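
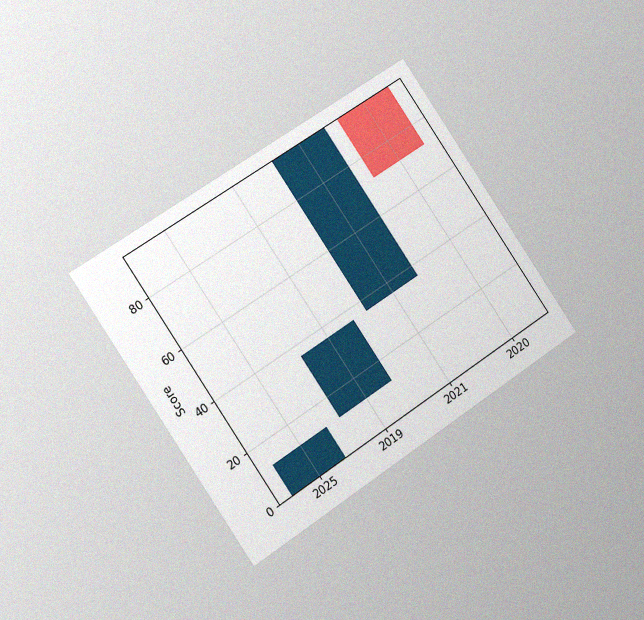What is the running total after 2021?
The chart is tilted about 34° counter-clockwise and viewed slightly from the left, with some photo noise. After 2021 the running total reaches 96.

96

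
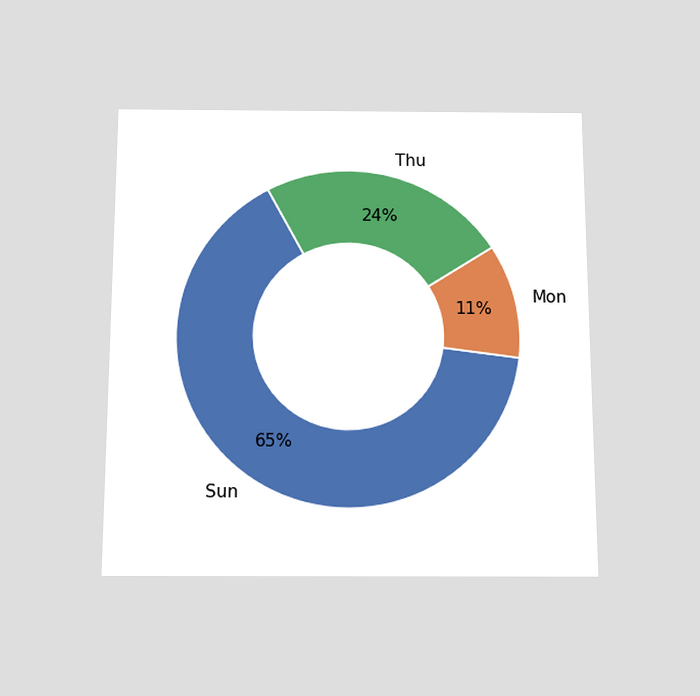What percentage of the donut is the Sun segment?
65%

The chart is viewed slightly from below. The Sun segment takes up 65% of the ring.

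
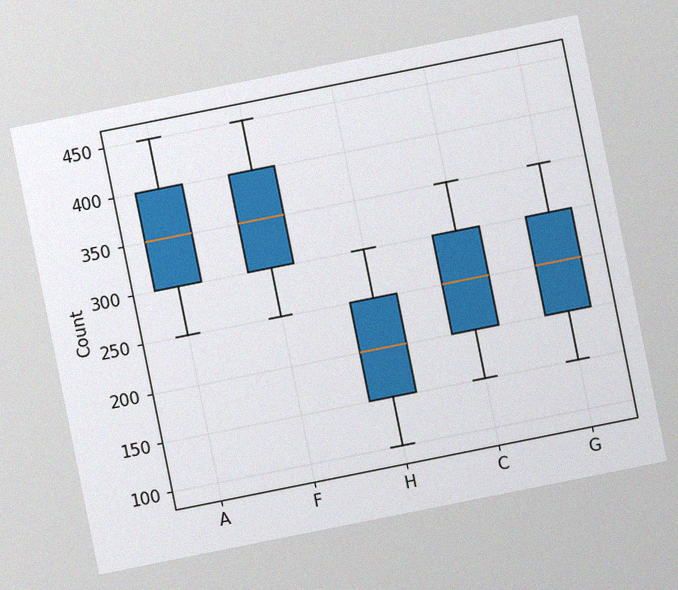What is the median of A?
The chart is tilted about 11° counter-clockwise, with some photo noise. The median line in the A box sits at 350.

350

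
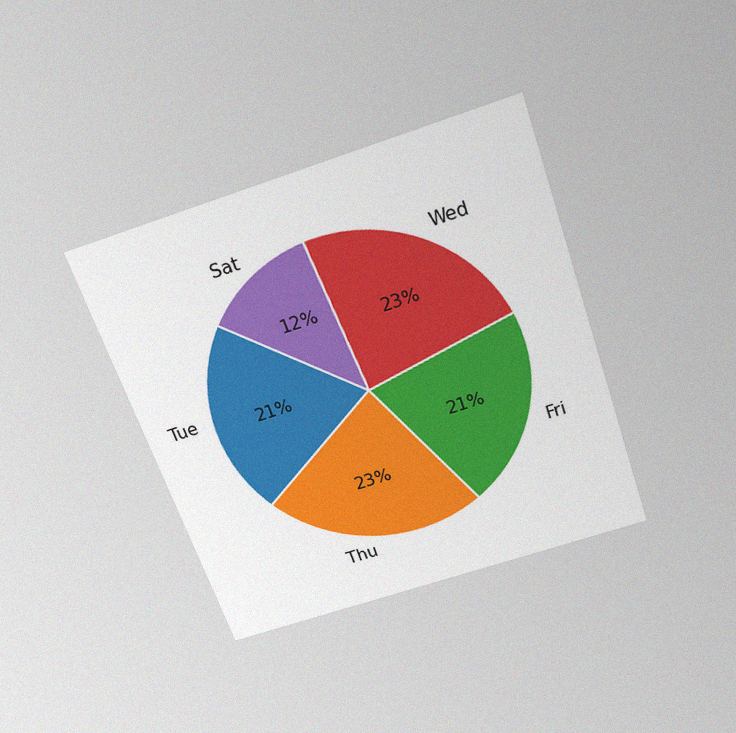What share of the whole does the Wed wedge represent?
23%

The chart is tilted about 19° counter-clockwise and viewed slightly from above, with some photo noise. The Wed slice takes up 23% of the pie.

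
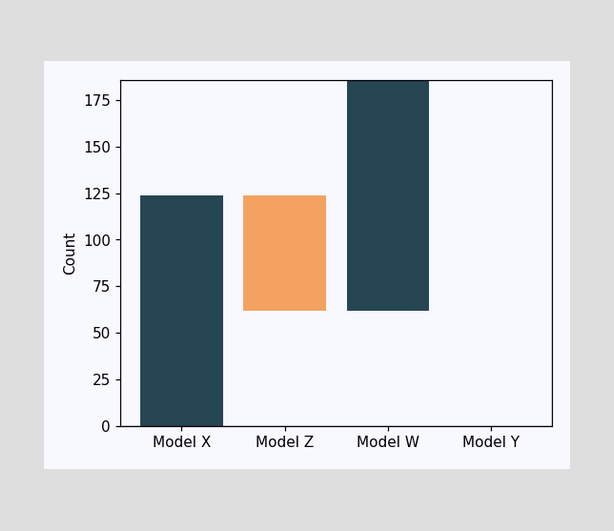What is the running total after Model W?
After Model W the running total reaches 186.

186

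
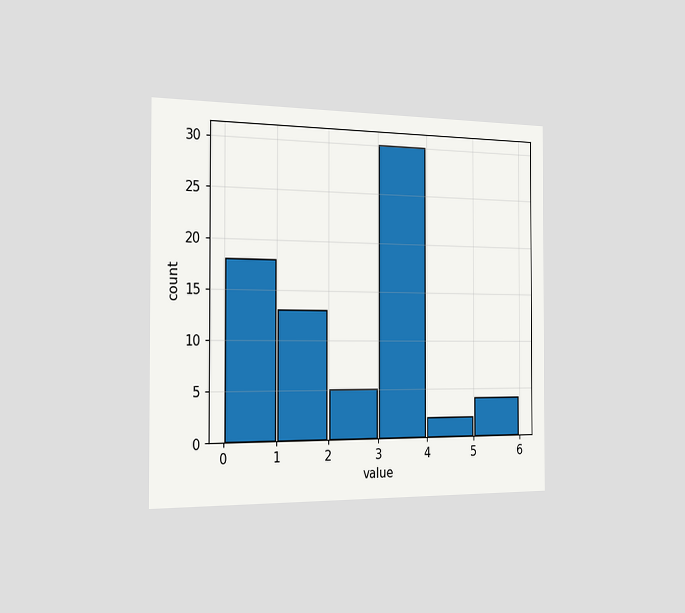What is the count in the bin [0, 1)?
18

The chart is viewed slightly from the left. The [0, 1) bin has height 18.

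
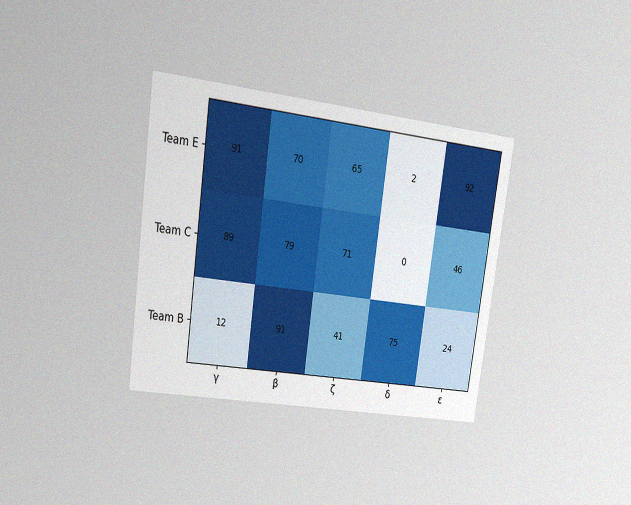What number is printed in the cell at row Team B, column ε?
24

The chart is tilted about 8° clockwise and viewed at a slight angle, with some photo noise. The (Team B, ε) cell reads 24.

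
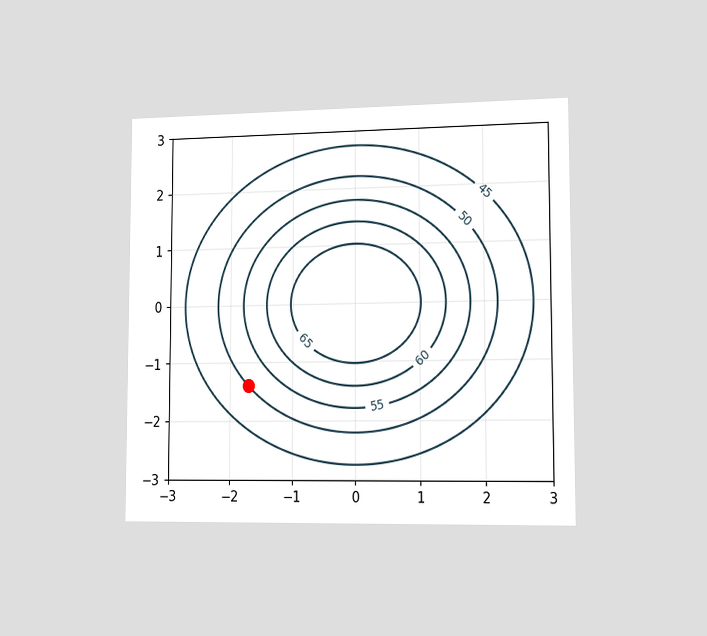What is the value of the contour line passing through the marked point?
The chart is viewed slightly from the right. The marked point sits on the contour labelled 50.

50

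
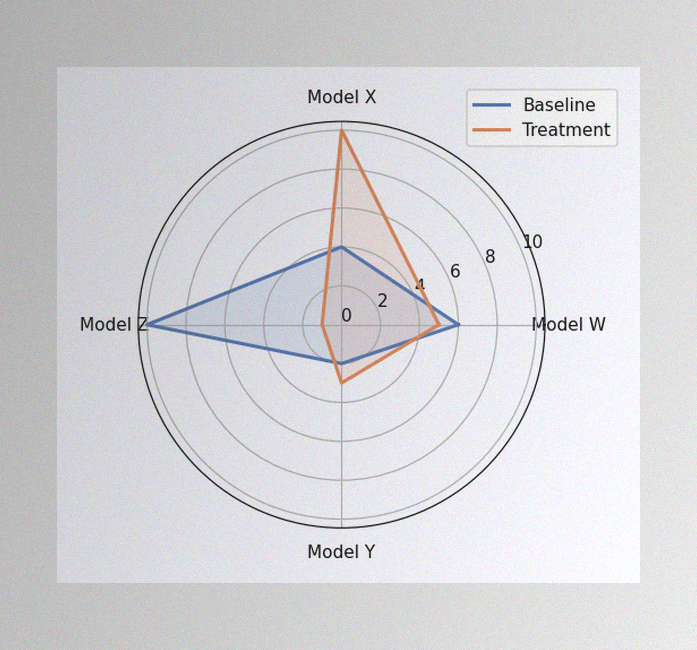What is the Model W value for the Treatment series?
The image has some photo noise and uneven lighting. On the Model W axis, Treatment reaches 5.

5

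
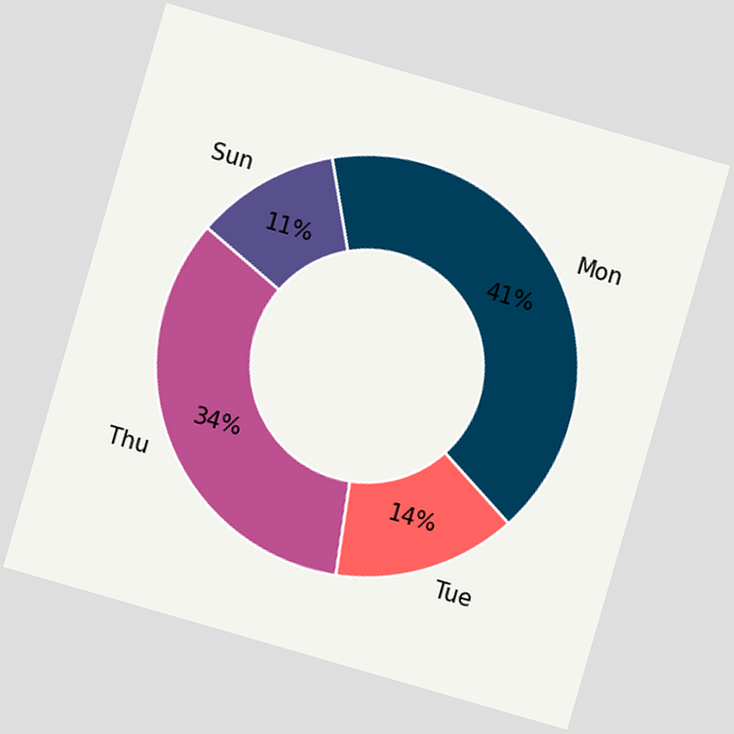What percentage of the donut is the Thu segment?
The chart is tilted about 16° clockwise. The Thu segment takes up 34% of the ring.

34%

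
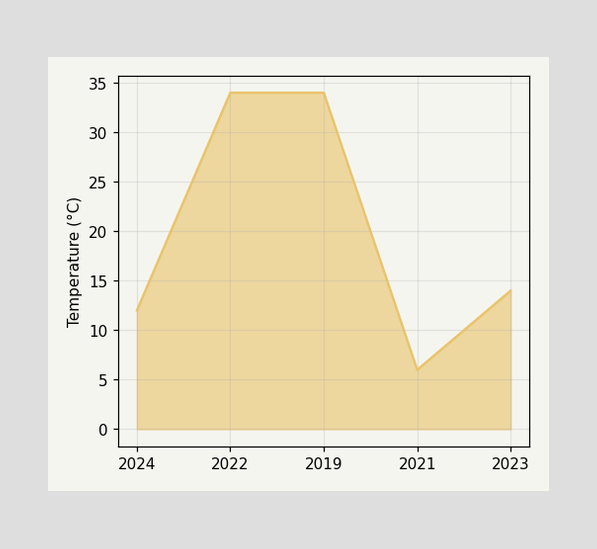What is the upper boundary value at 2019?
At 2019 the upper boundary is at 34°C.

34°C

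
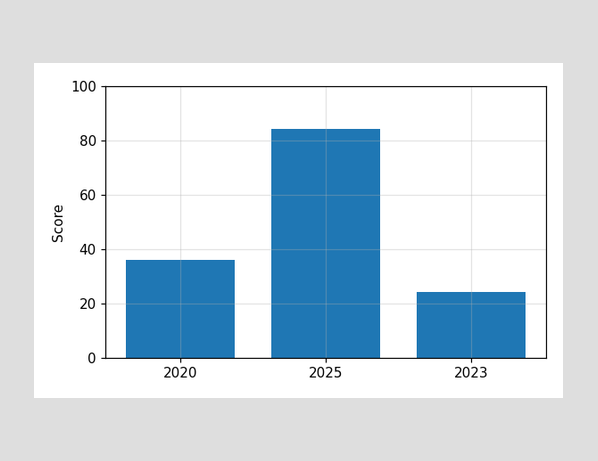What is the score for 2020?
36

Reading along the chart's y-axis, the 2020 bar reaches 36.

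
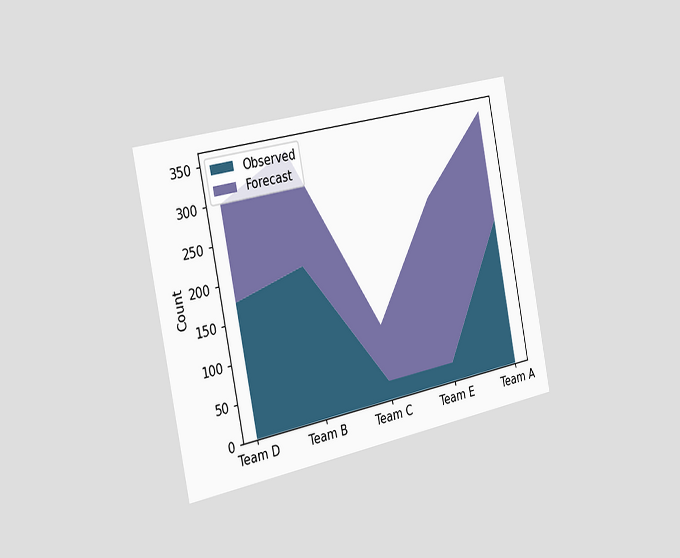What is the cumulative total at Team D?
300

The chart is tilted about 11° counter-clockwise and viewed slightly from the left. The stacked total at Team D reaches 300.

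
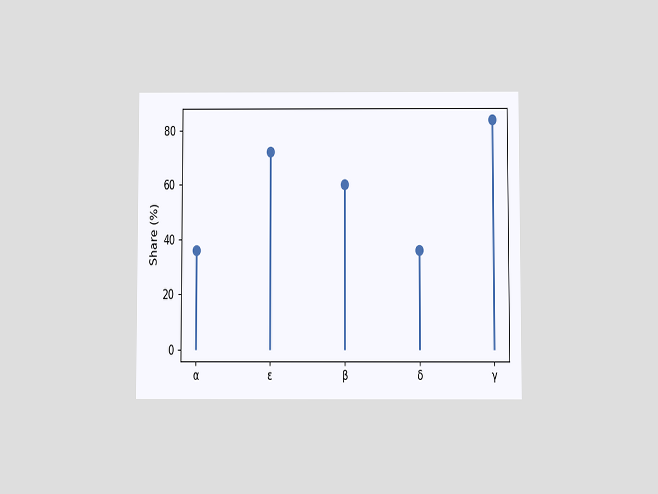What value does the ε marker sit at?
The chart is viewed slightly from below. The ε marker sits at 72%.

72%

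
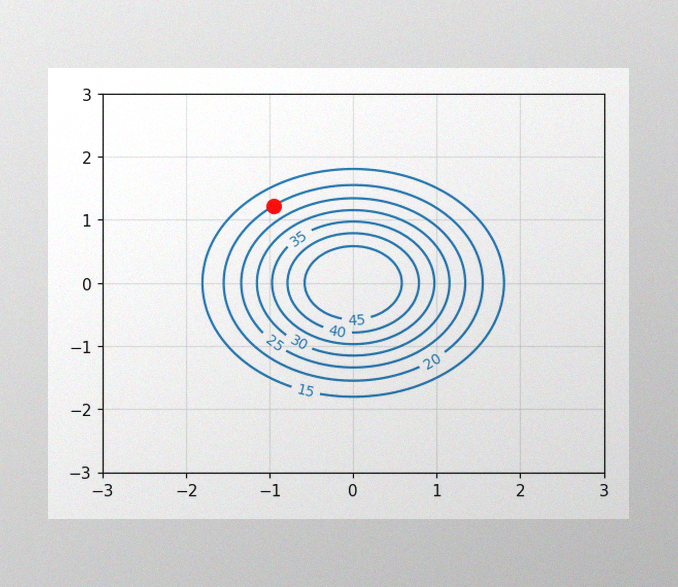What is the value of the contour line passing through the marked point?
20

The image has some photo noise and uneven lighting. The marked point sits on the contour labelled 20.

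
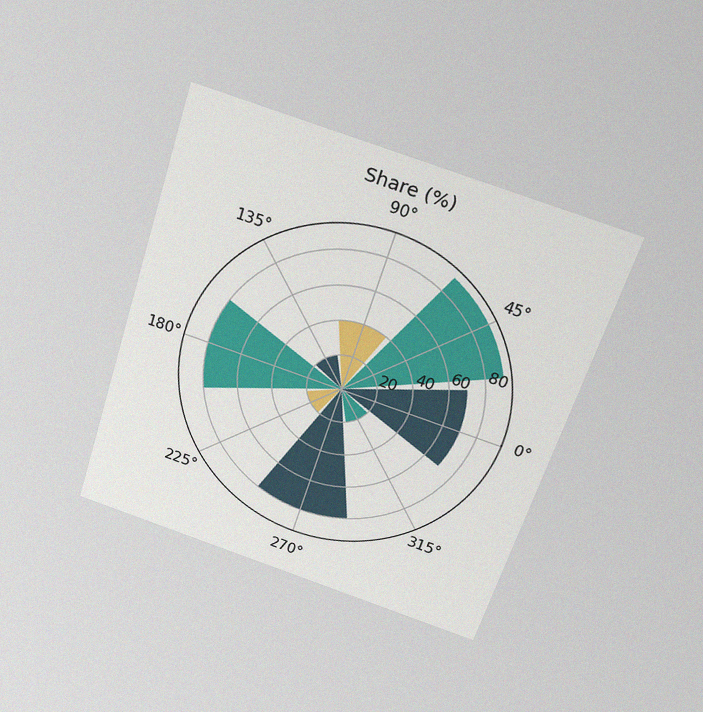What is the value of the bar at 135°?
The chart is tilted about 18° clockwise and viewed slightly from above, with some photo noise. The bar at 135° reaches 20% on the radial axis.

20%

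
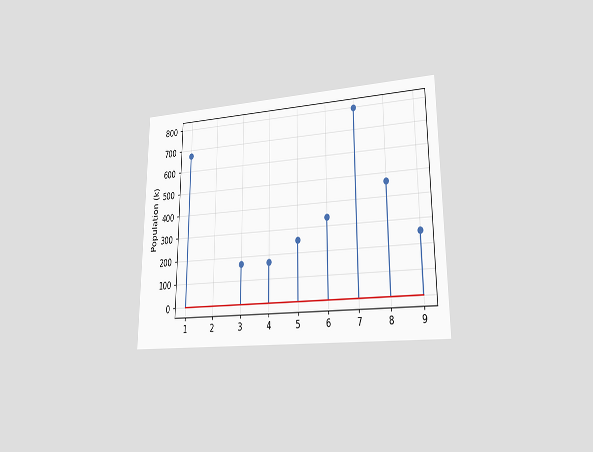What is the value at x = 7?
798k

The chart is viewed at a slight angle. The stem at x=7 reaches 798k.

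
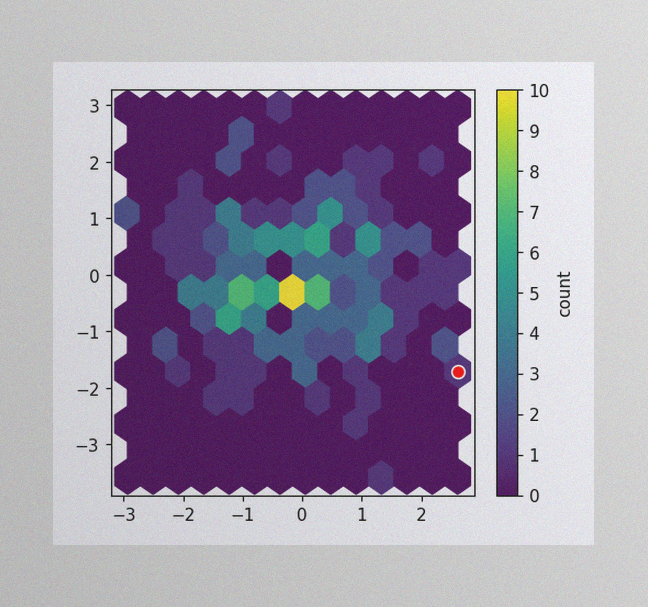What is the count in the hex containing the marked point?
The image has some photo noise and uneven lighting. The marked hex reads 1 on the colorbar.

1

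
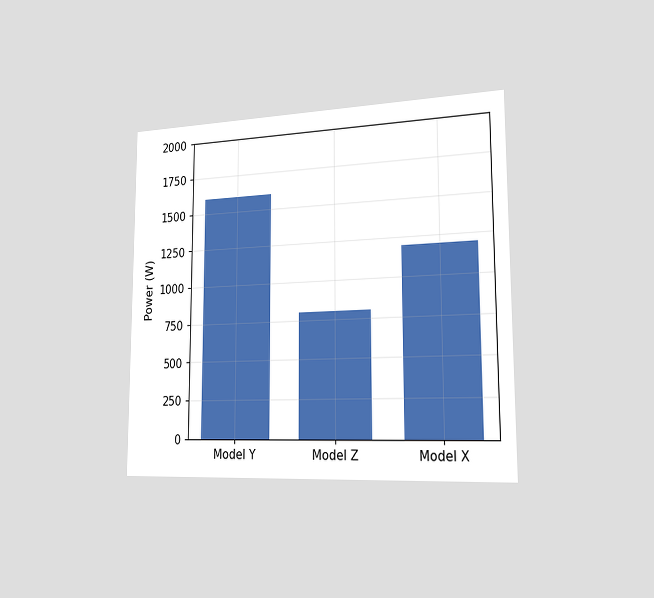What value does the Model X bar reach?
The chart is viewed slightly from the right. Reading along the chart's y-axis, the Model X bar reaches 1200W.

1200W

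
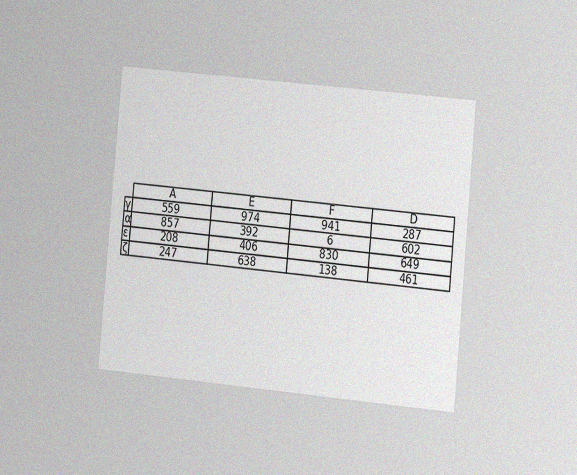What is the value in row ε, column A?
208

The chart is tilted about 5° clockwise and viewed at a slight angle, with some photo noise. The (ε, A) cell reads 208.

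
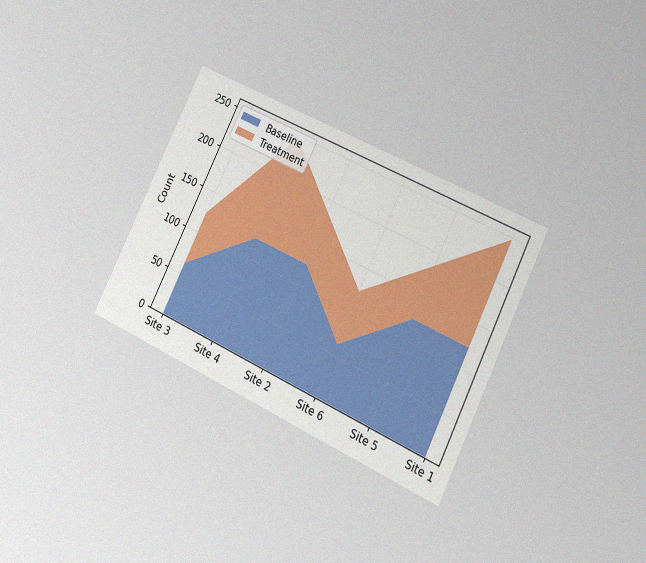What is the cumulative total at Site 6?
124

The chart is tilted about 26° clockwise and viewed at a slight angle, with some photo noise. The stacked total at Site 6 reaches 124.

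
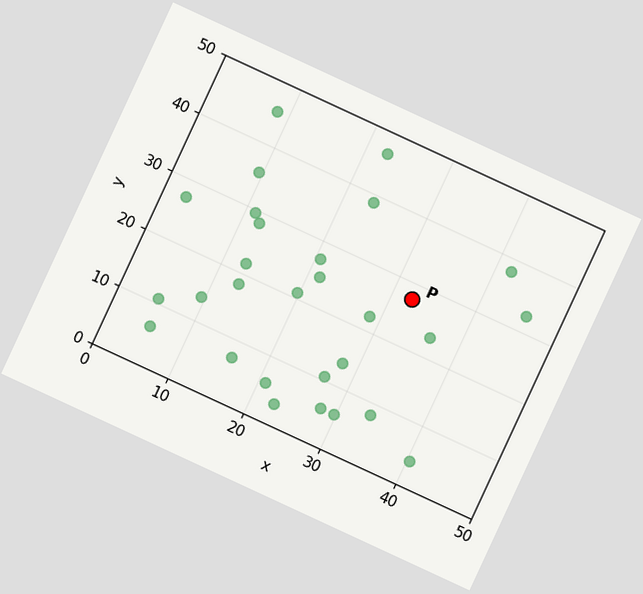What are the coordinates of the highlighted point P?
The chart is tilted about 25° clockwise. Following the gridlines from P to each axis, P sits at (32.5, 27.5).

(32.5, 27.5)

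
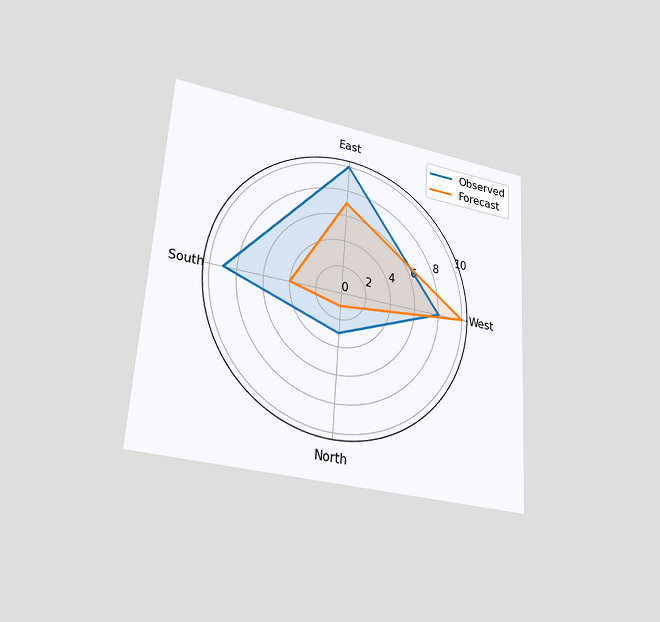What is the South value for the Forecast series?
4

The chart is tilted about 4° clockwise and viewed at a slight angle. On the South axis, Forecast reaches 4.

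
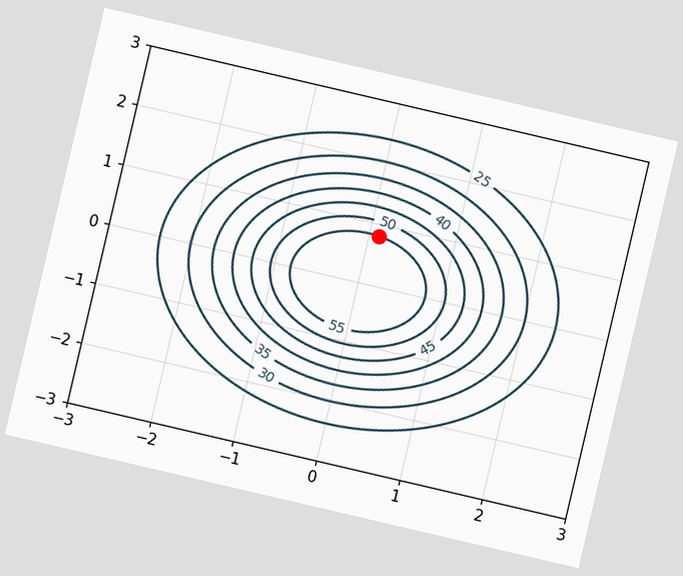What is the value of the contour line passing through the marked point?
The chart is tilted about 13° clockwise. The marked point sits on the contour labelled 55.

55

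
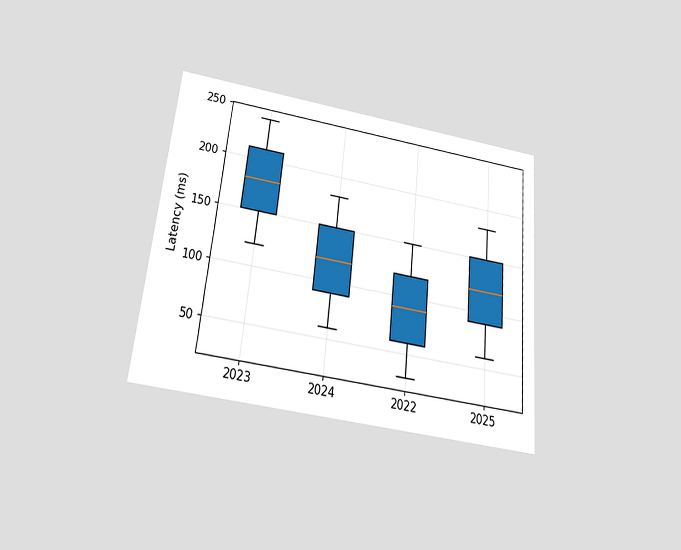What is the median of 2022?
The chart is tilted about 6° clockwise and viewed slightly from below. The median line in the 2022 box sits at 90ms.

90ms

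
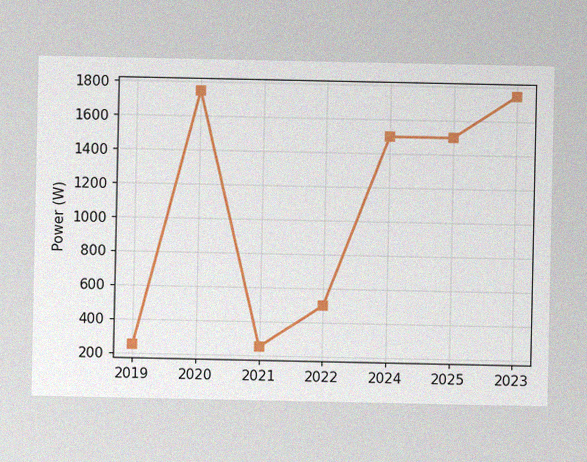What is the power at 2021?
The image has some photo noise and uneven lighting. At 2021, the line is at 250W.

250W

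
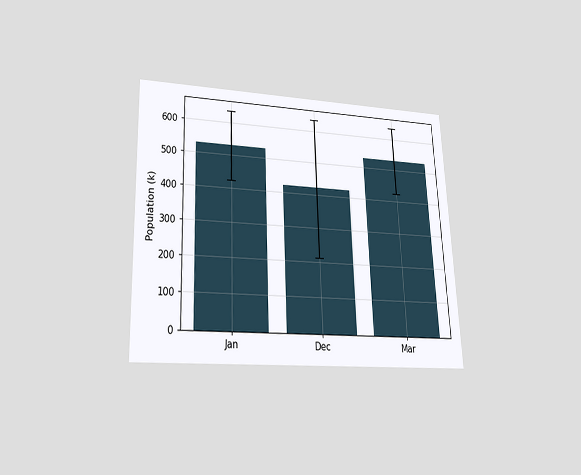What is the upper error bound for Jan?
636k

The chart is tilted about 2° counter-clockwise and viewed slightly from below. The Jan bar's upper whisker reaches 636k.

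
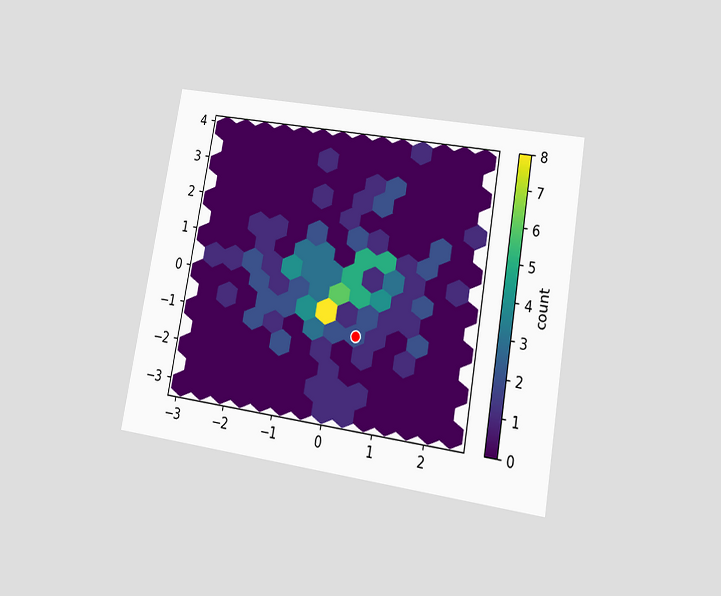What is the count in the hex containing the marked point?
The chart is tilted about 10° clockwise and viewed at a slight angle. The marked hex reads 2 on the colorbar.

2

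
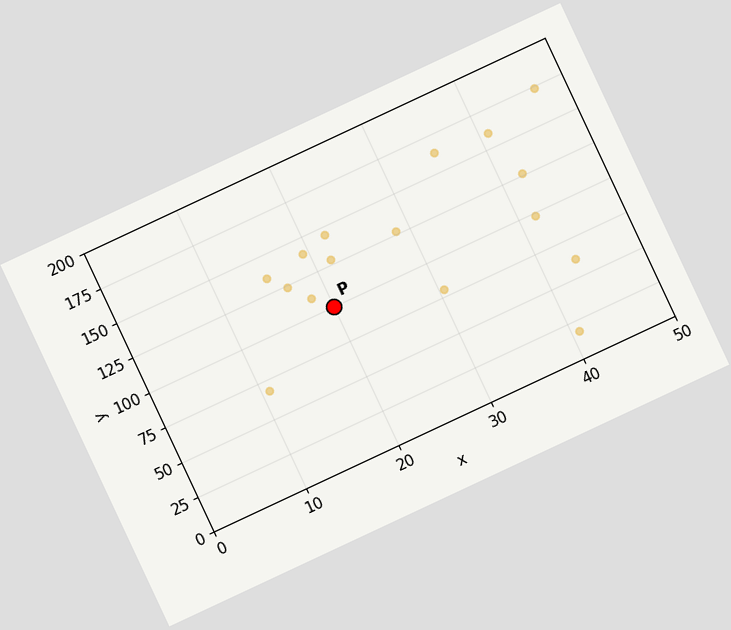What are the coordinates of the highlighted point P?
The chart is tilted about 25° counter-clockwise. Following the gridlines from P to each axis, P sits at (20, 100).

(20, 100)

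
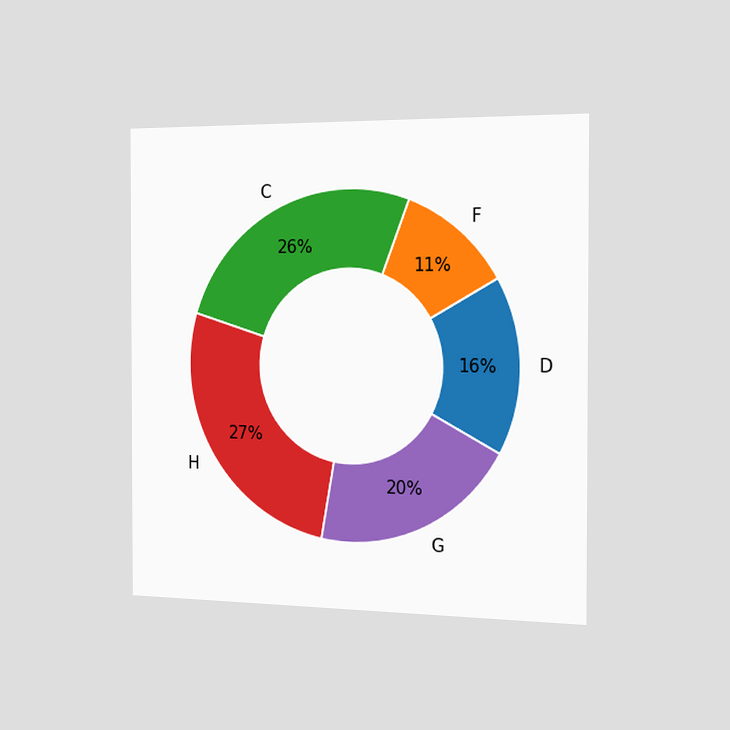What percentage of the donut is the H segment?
27%

The chart is viewed slightly from the right. The H segment takes up 27% of the ring.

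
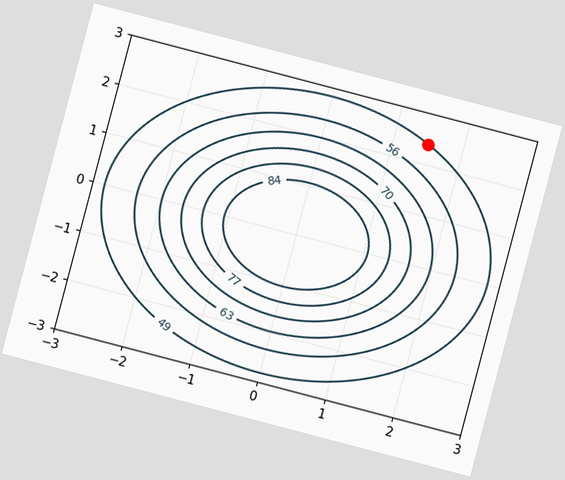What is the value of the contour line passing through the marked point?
49

The chart is tilted about 15° clockwise. The marked point sits on the contour labelled 49.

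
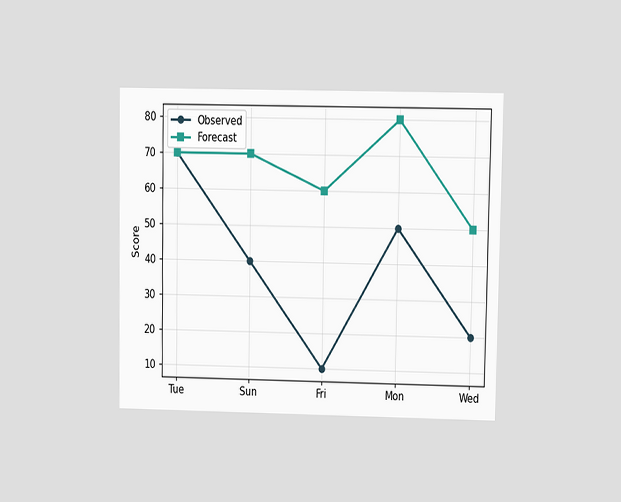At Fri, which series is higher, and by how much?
Forecast, by 50

The chart is viewed at a slight angle. At Fri, Forecast sits above the other line by 50.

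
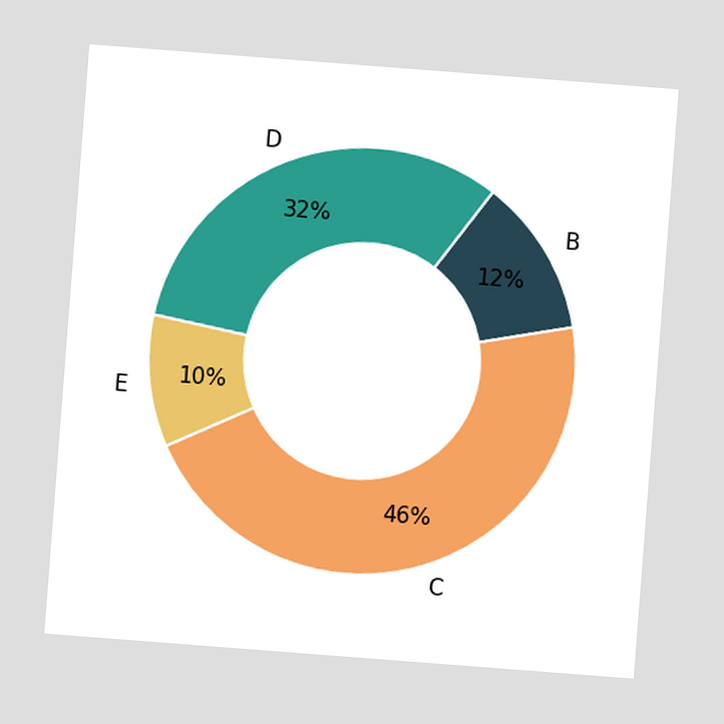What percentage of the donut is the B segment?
The chart is tilted about 4° clockwise. The B segment takes up 12% of the ring.

12%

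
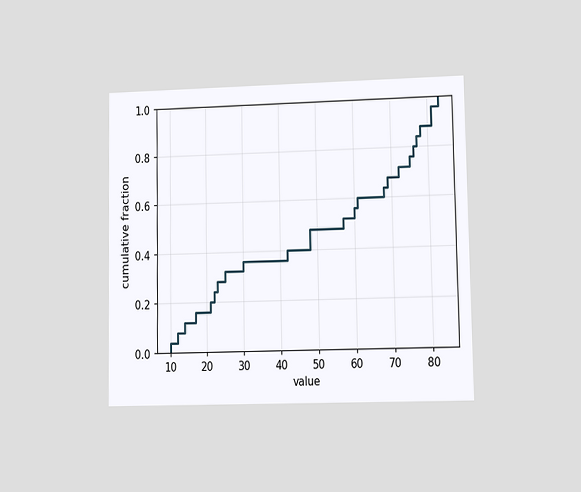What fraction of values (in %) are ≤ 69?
68%

The chart is viewed at a slight angle. At x=69 the ECDF step is at 68%.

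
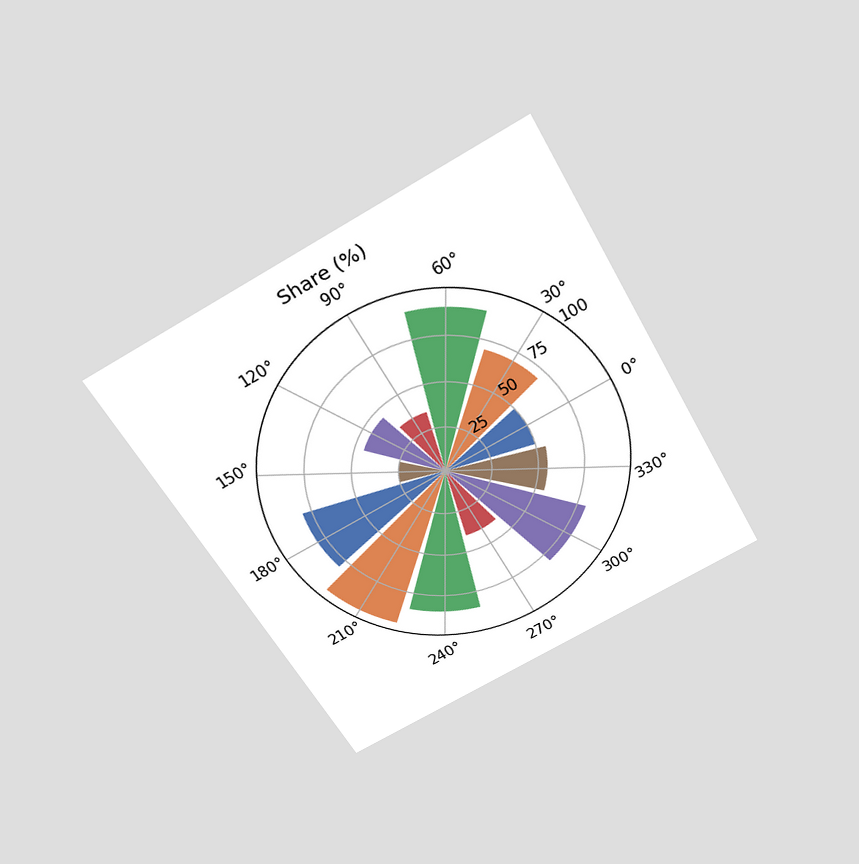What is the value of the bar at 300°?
The chart is tilted about 30° counter-clockwise and viewed slightly from above. The bar at 300° reaches 80% on the radial axis.

80%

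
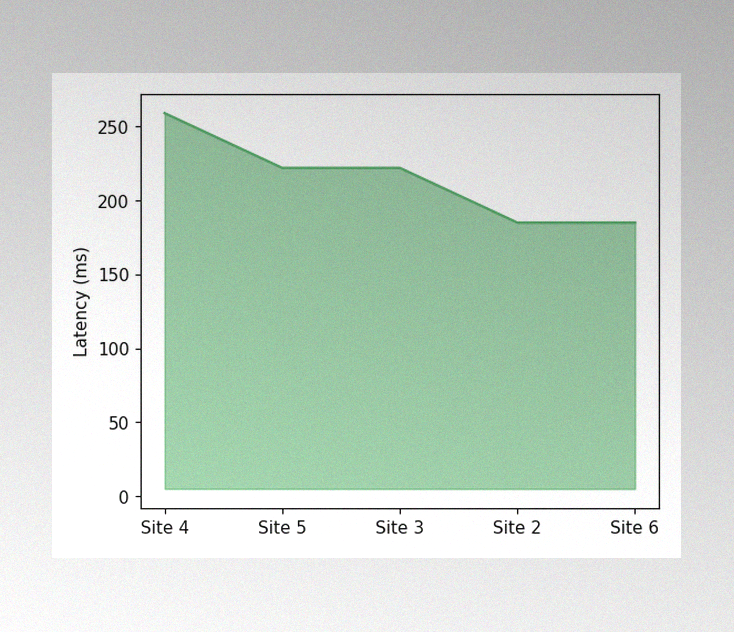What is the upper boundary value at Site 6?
185ms

The image has some photo noise and uneven lighting. At Site 6 the upper boundary is at 185ms.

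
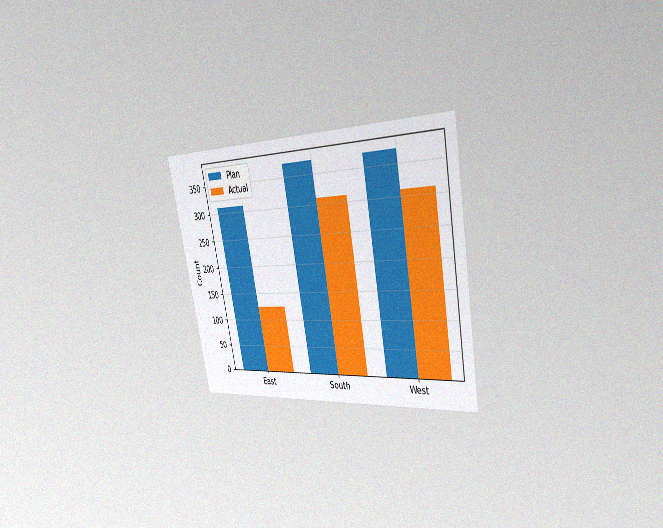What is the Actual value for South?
310

The chart is tilted about 11° counter-clockwise and viewed slightly from the right, with some photo noise. The Actual bar at South reaches 310 on the y-axis.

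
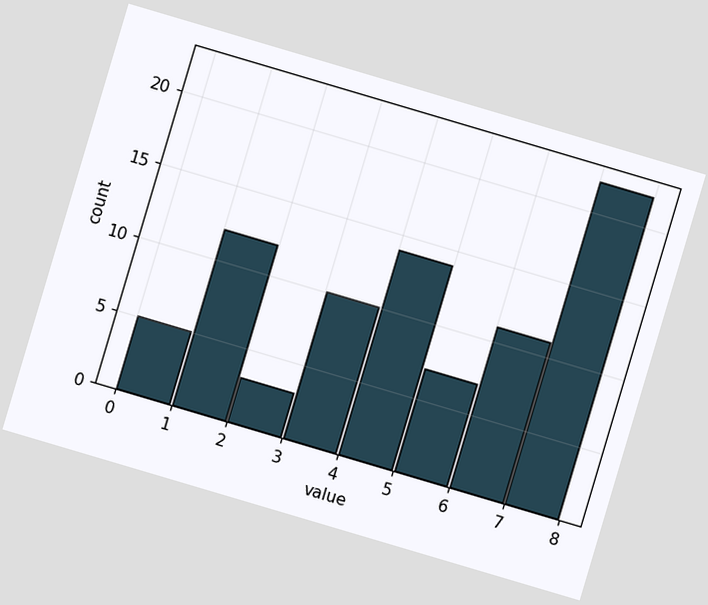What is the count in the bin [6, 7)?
11

The chart is tilted about 17° clockwise. The [6, 7) bin has height 11.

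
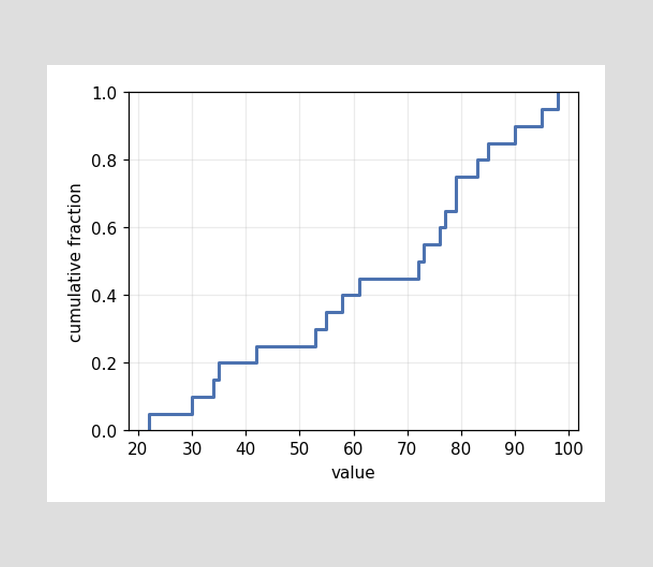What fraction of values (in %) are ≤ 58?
40%

At x=58 the ECDF step is at 40%.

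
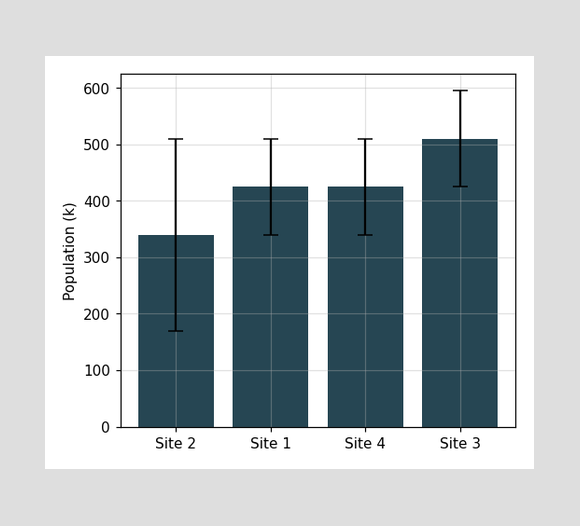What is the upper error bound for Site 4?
510k

The Site 4 bar's upper whisker reaches 510k.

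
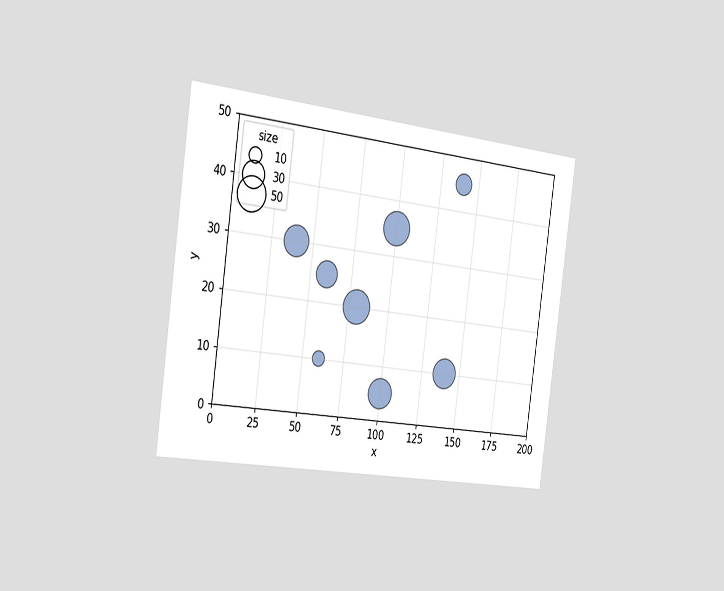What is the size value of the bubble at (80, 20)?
The chart is tilted about 8° clockwise and viewed slightly from the left. Matching the bubble at (80, 20) against the size legend gives 50.

50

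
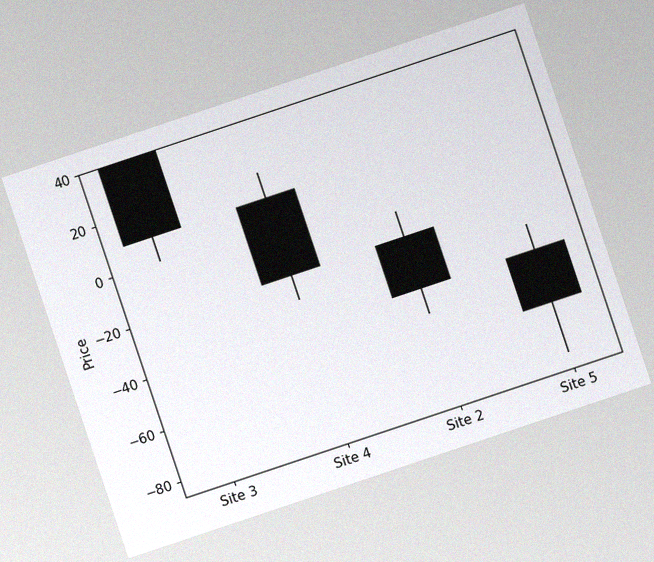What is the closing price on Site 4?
The chart is tilted about 18° counter-clockwise, with some photo noise. The Site 4 candle closes at -20.

-20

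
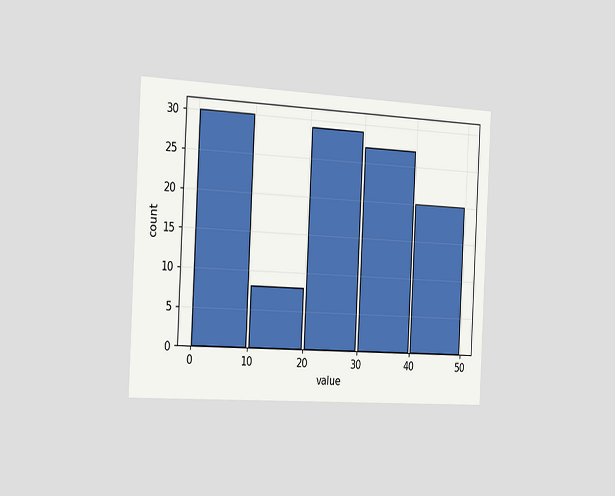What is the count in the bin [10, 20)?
8

The chart is tilted about 3° clockwise and viewed slightly from the left. The [10, 20) bin has height 8.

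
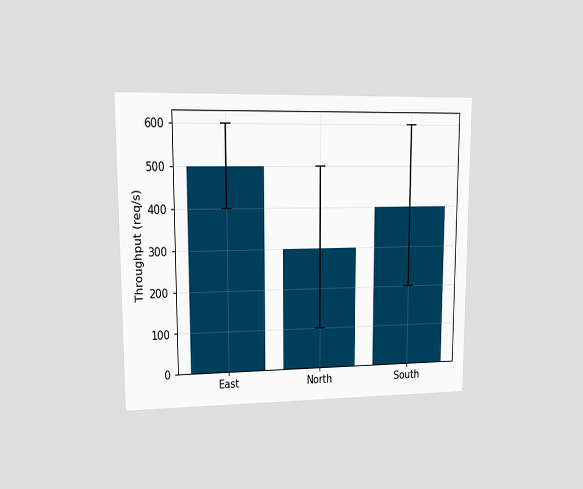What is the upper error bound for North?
The chart is viewed at a slight angle. The North bar's upper whisker reaches 500req/s.

500req/s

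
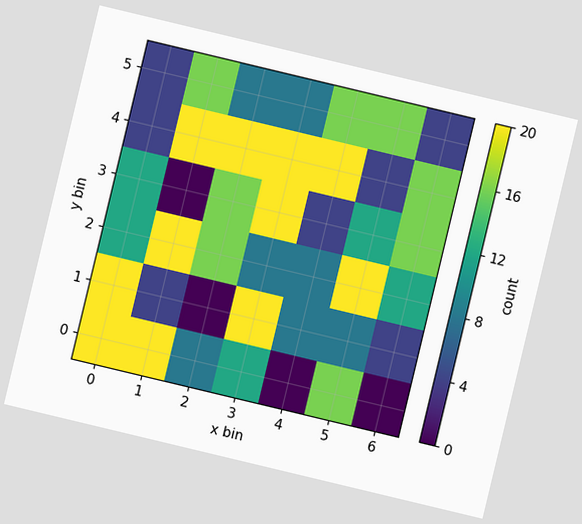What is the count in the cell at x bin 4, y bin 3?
The chart is tilted about 13° clockwise. Matching the cell (4, 3) against the colorbar gives 4.

4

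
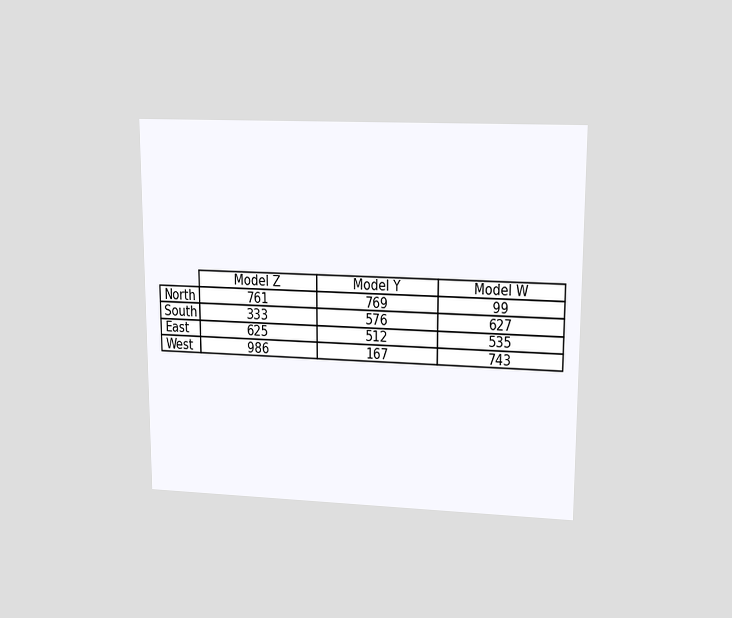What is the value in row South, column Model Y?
576

The chart is viewed at a slight angle. The (South, Model Y) cell reads 576.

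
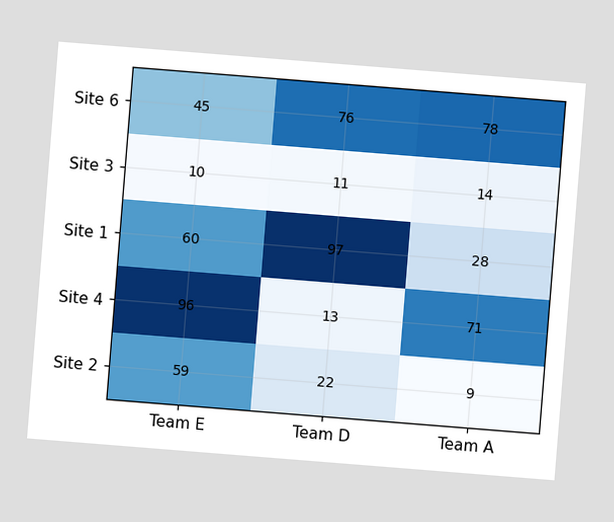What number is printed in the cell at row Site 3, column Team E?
The chart is tilted about 5° clockwise. The (Site 3, Team E) cell reads 10.

10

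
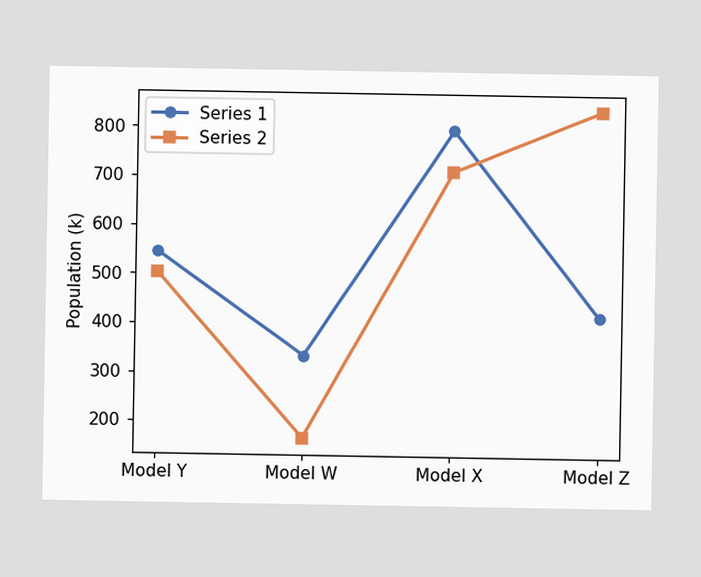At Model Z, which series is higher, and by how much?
Series 2, by 420k

At Model Z, Series 2 sits above the other line by 420k.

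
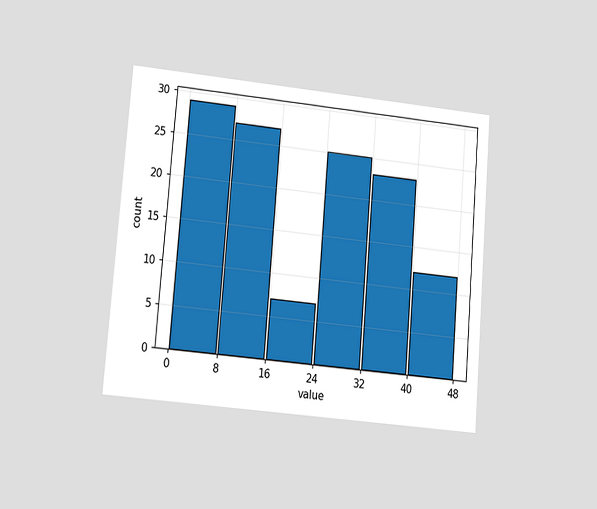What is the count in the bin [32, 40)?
The chart is tilted about 5° clockwise and viewed at a slight angle. The [32, 40) bin has height 23.

23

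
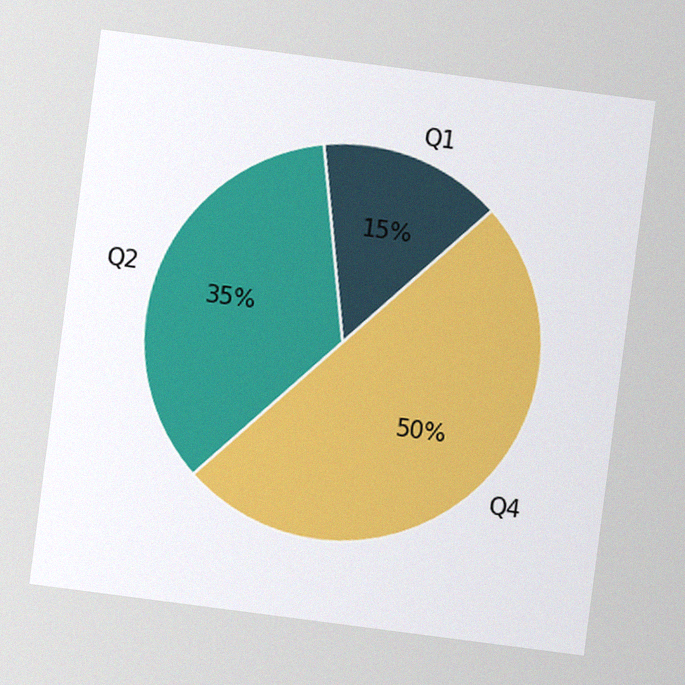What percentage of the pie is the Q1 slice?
15%

The chart is tilted about 7° clockwise, with some photo noise. The Q1 slice takes up 15% of the pie.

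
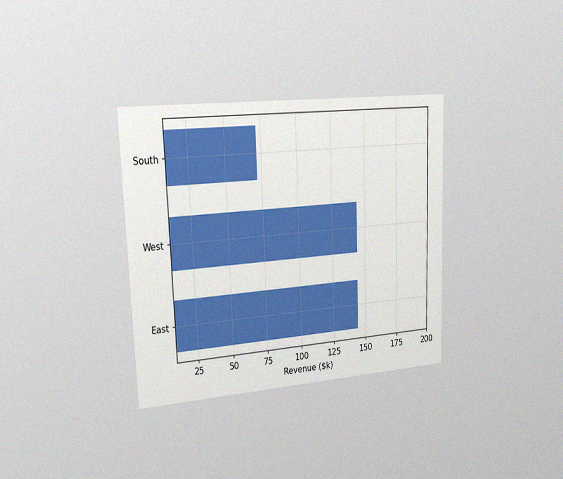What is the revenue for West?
$144k

The chart is tilted about 2° counter-clockwise and viewed slightly from the left, with some photo noise. Reading along the chart's x-axis, the West bar reaches $144k.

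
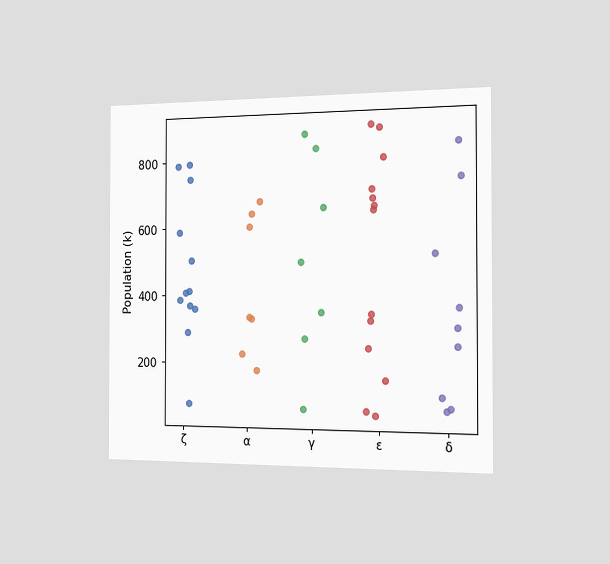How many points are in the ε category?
The chart is viewed slightly from the right. Counting the markers in the ε column gives 13.

13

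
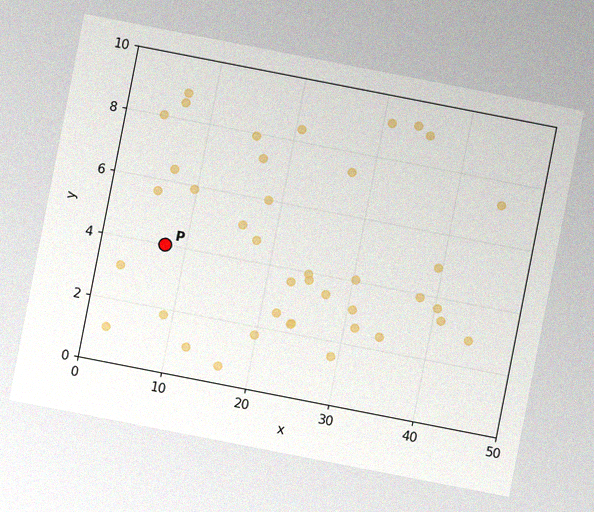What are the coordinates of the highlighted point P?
(7.5, 4)

The chart is tilted about 11° clockwise, with some photo noise. Following the gridlines from P to each axis, P sits at (7.5, 4).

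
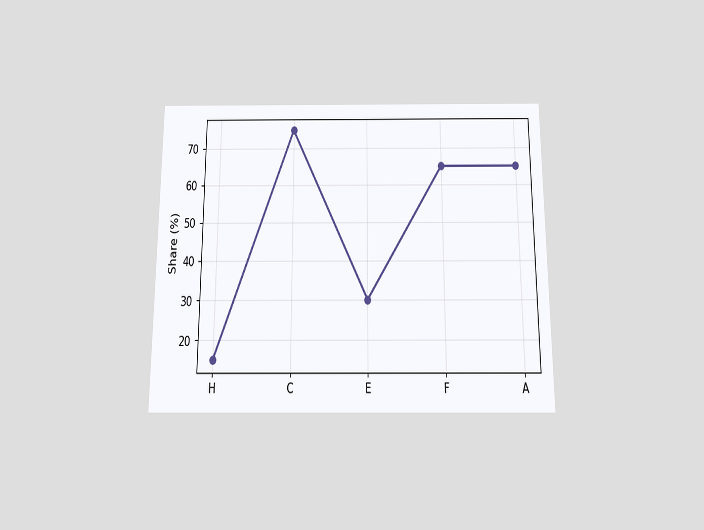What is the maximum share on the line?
75%

The chart is viewed slightly from below. The highest point is at C, and reading across to the y-axis gives 75%.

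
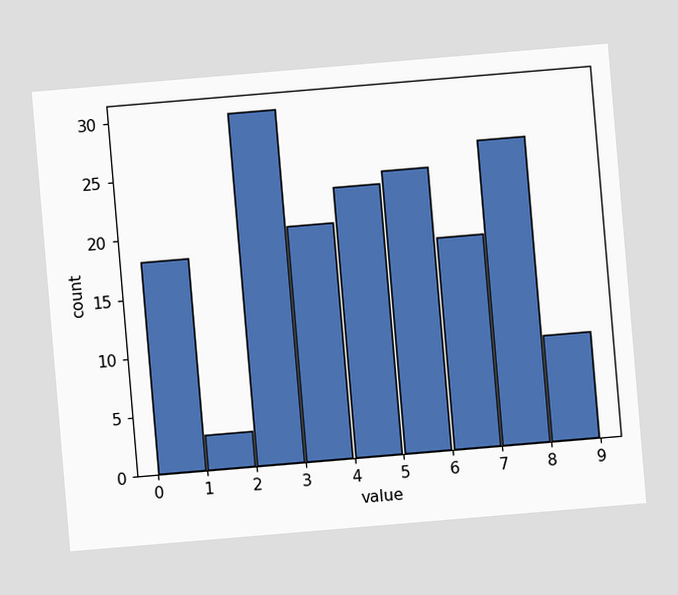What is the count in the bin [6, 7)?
The chart is tilted about 5° counter-clockwise. The [6, 7) bin has height 18.

18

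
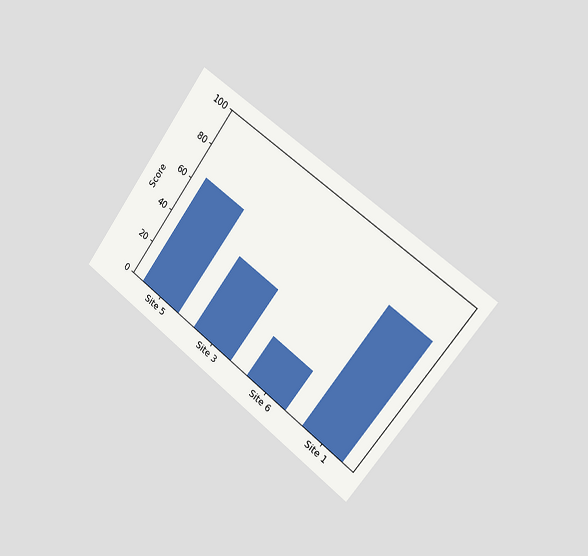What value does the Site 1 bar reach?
The chart is tilted about 36° clockwise and viewed slightly from the right. Reading along the chart's y-axis, the Site 1 bar reaches 75.

75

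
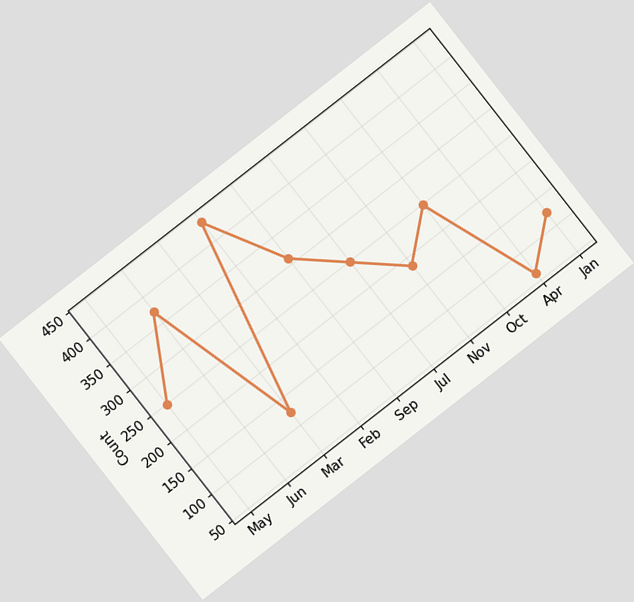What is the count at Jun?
372

The chart is tilted about 38° counter-clockwise. At Jun, the line is at 372.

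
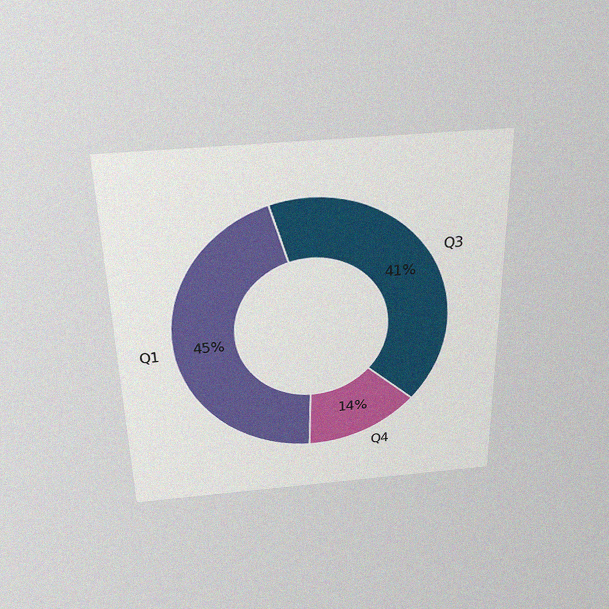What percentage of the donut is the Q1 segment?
The chart is viewed slightly from above, with some photo noise. The Q1 segment takes up 45% of the ring.

45%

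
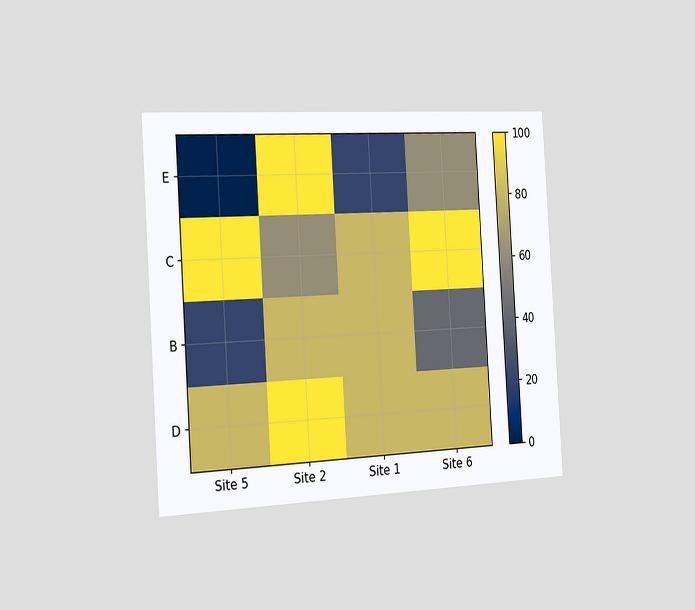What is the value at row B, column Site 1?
80

The chart is tilted about 3° counter-clockwise and viewed slightly from the left. Matching cell (B, Site 1) against the colorbar gives 80.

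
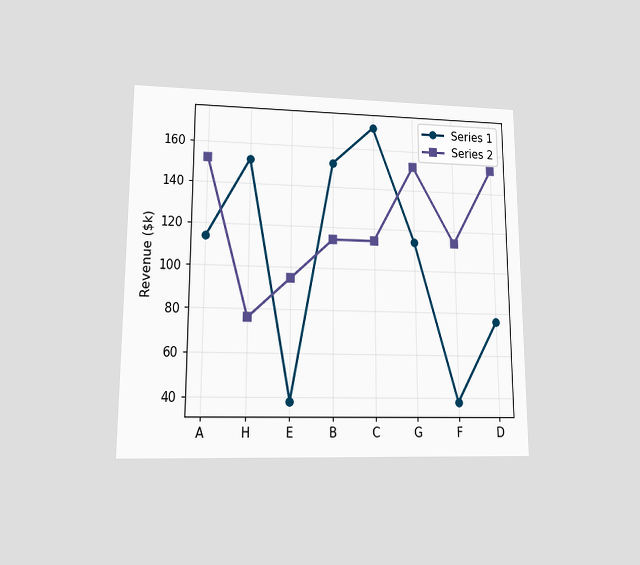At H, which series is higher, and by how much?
The chart is viewed at a slight angle. At H, Series 1 sits above the other line by $76k.

Series 1, by $76k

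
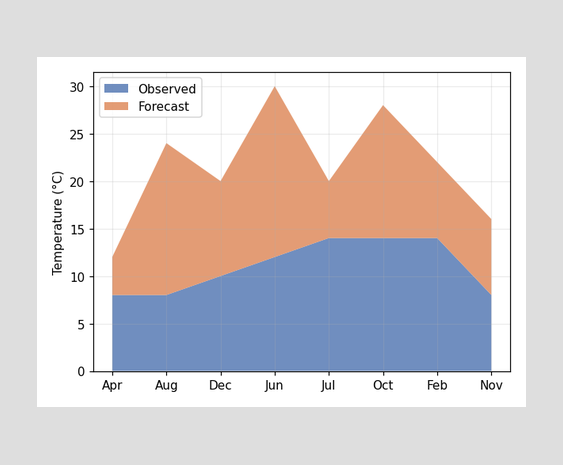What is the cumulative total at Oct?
The stacked total at Oct reaches 28°C.

28°C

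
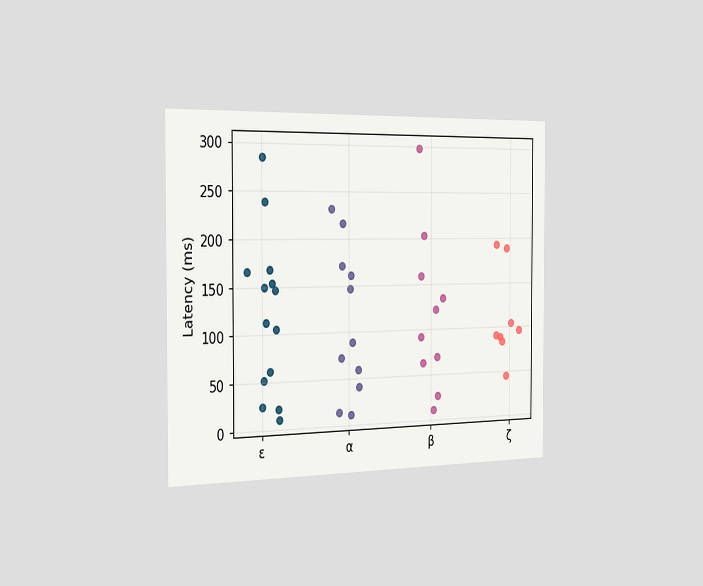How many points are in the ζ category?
The chart is viewed slightly from the left. Counting the markers in the ζ column gives 8.

8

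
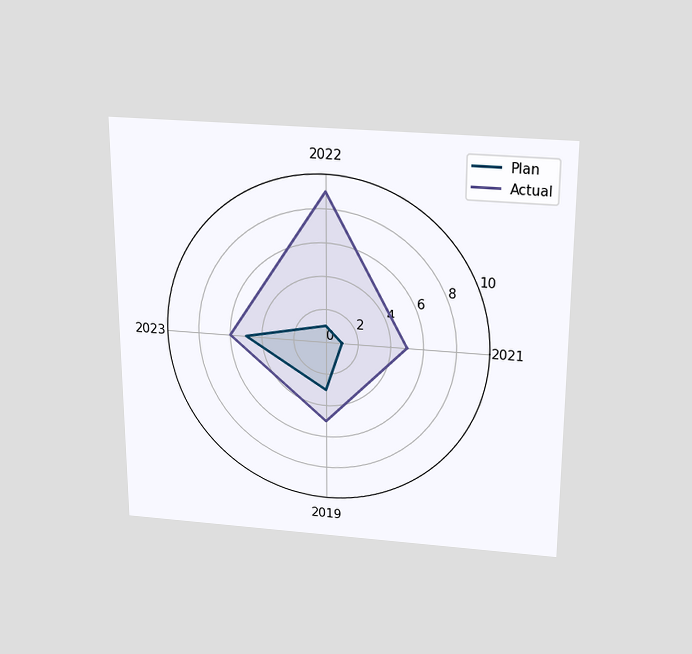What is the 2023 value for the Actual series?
6

The chart is viewed slightly from above. On the 2023 axis, Actual reaches 6.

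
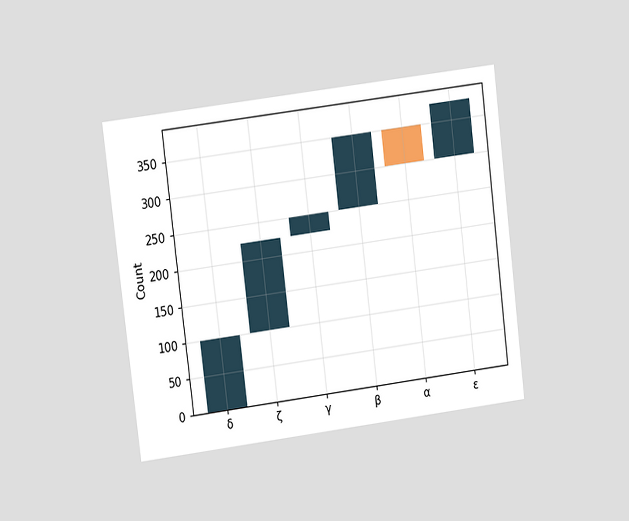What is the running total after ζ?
The chart is tilted about 7° counter-clockwise and viewed at a slight angle. After ζ the running total reaches 225.

225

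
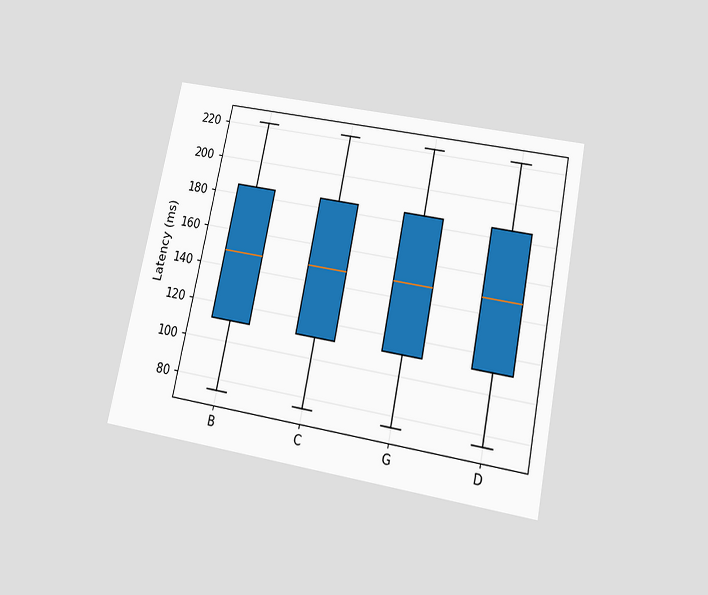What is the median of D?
148ms

The chart is tilted about 11° clockwise and viewed slightly from below. The median line in the D box sits at 148ms.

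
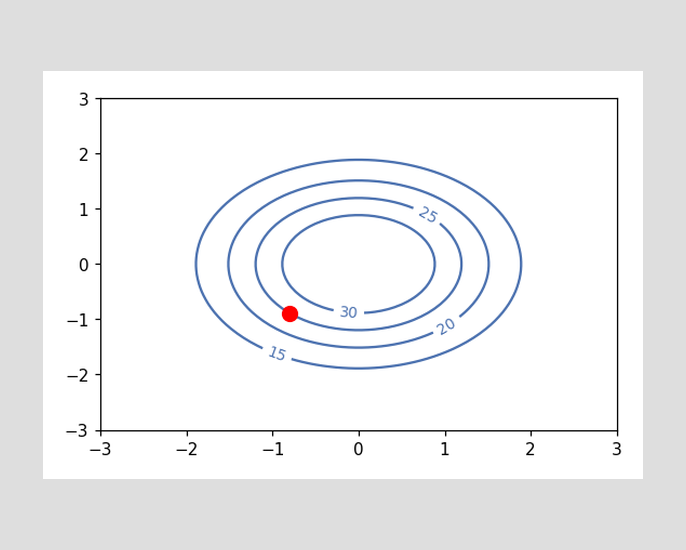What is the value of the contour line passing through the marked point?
The marked point sits on the contour labelled 25.

25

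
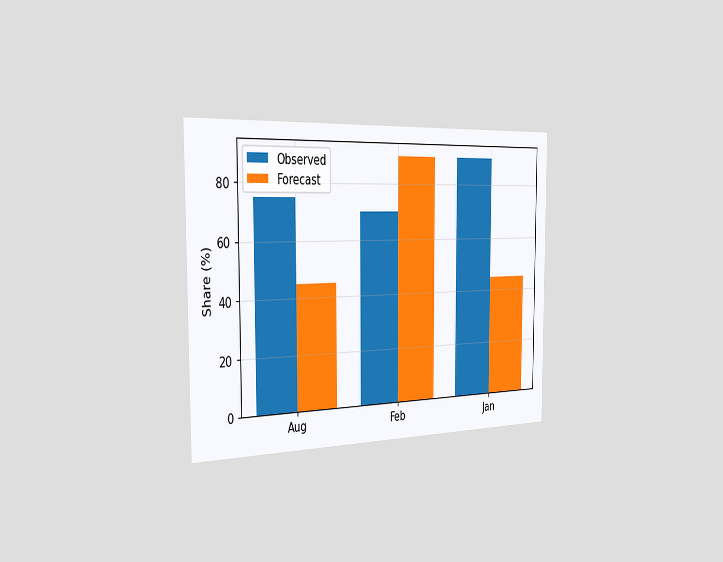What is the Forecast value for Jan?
45%

The chart is viewed slightly from the left. The Forecast bar at Jan reaches 45% on the y-axis.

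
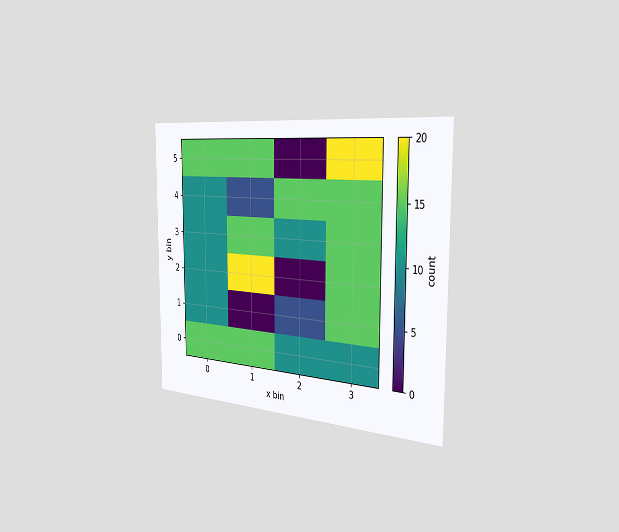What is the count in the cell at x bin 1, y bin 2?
The chart is viewed slightly from the right. Matching the cell (1, 2) against the colorbar gives 20.

20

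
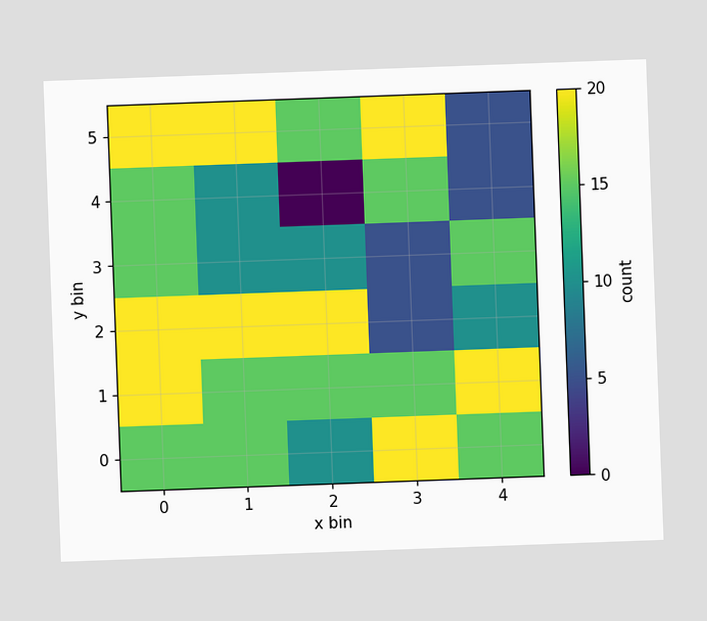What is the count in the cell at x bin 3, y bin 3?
The chart is tilted about 2° counter-clockwise. Matching the cell (3, 3) against the colorbar gives 5.

5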